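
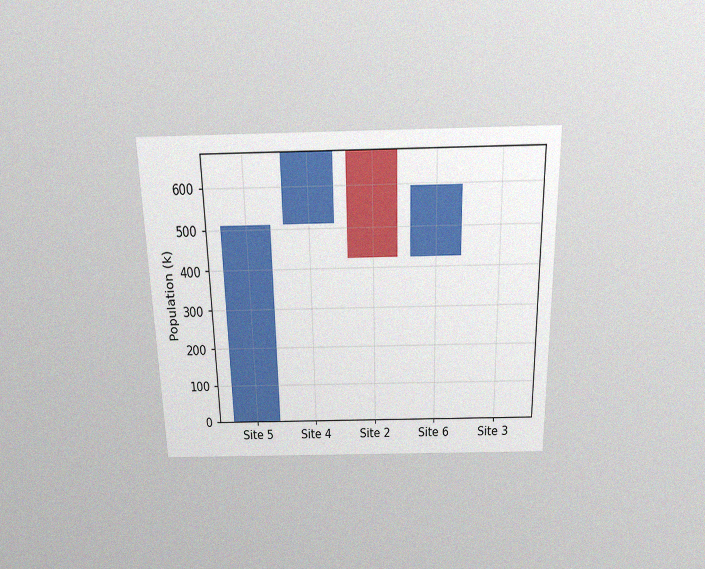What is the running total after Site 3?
595k

The chart is viewed slightly from above, with some photo noise. After Site 3 the running total reaches 595k.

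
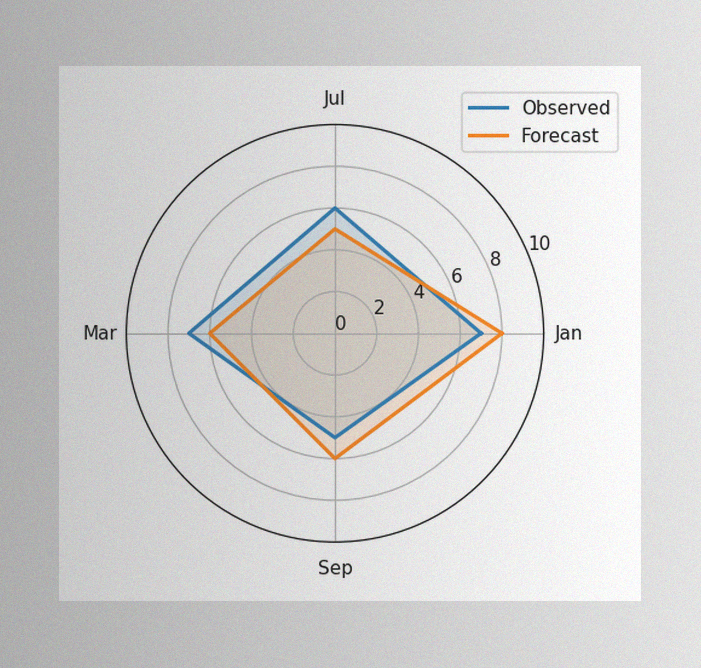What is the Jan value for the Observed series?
The image has some photo noise and uneven lighting. On the Jan axis, Observed reaches 7.

7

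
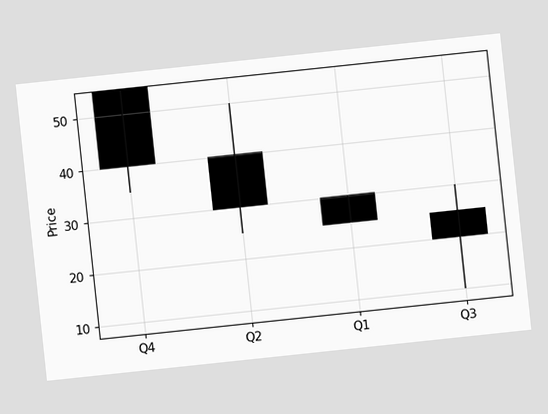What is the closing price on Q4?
The chart is tilted about 6° counter-clockwise. The Q4 candle closes at 40.

40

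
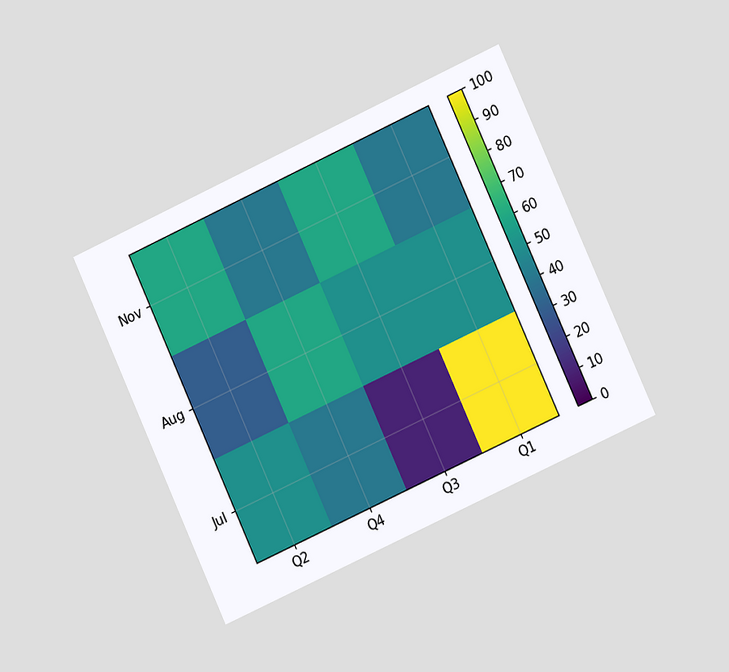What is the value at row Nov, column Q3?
The chart is tilted about 24° counter-clockwise and viewed at a slight angle. Matching cell (Nov, Q3) against the colorbar gives 60.

60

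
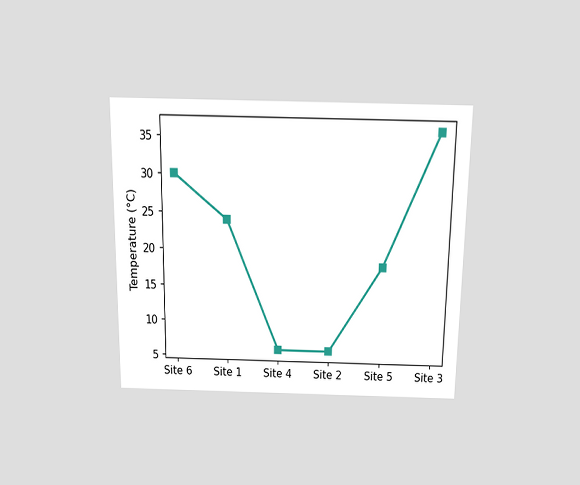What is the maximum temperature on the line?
The chart is viewed slightly from above. The highest point is at Site 3, and reading across to the y-axis gives 36°C.

36°C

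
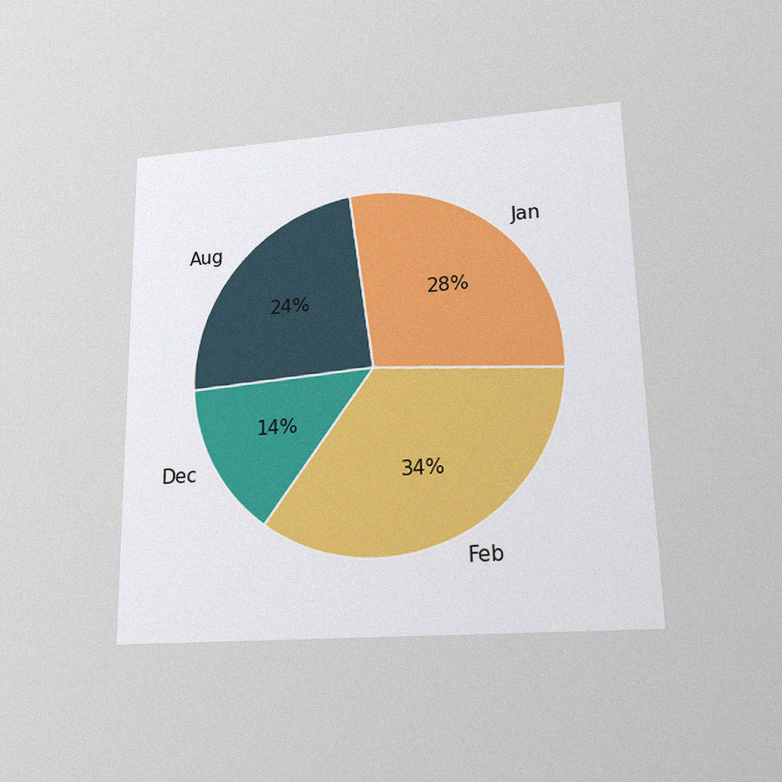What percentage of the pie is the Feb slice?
34%

The chart is viewed slightly from below, with some photo noise. The Feb slice takes up 34% of the pie.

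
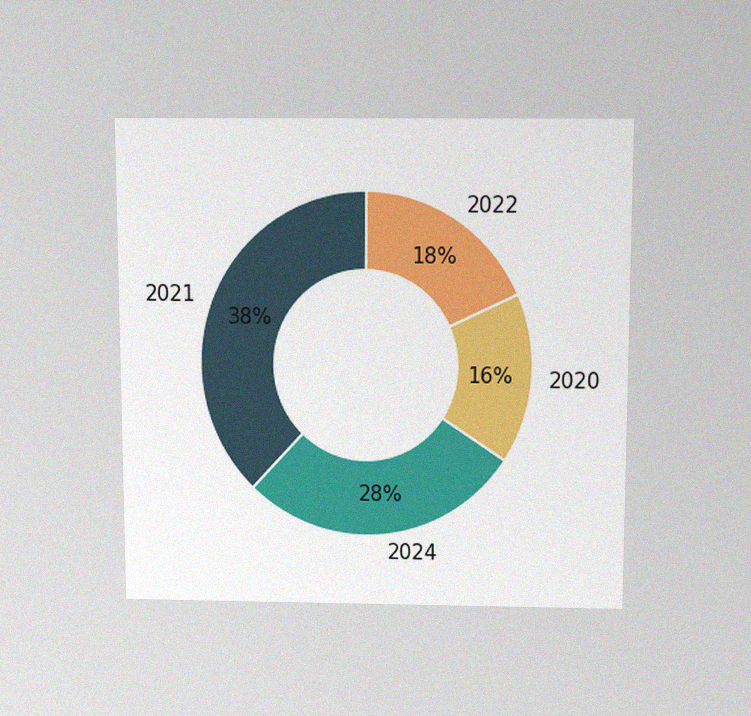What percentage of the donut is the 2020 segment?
16%

The chart is viewed slightly from above, with some photo noise. The 2020 segment takes up 16% of the ring.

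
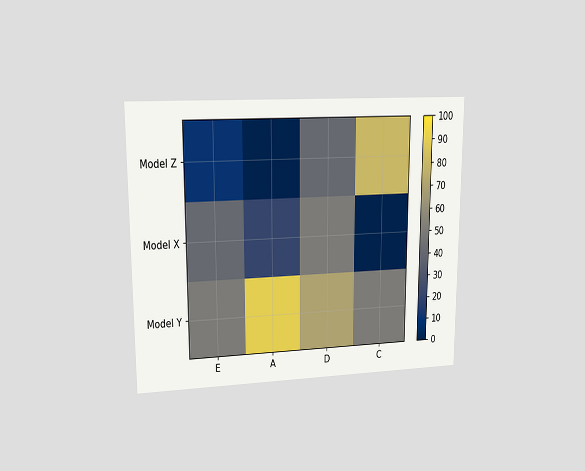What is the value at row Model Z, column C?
80

The chart is viewed at a slight angle. Matching cell (Model Z, C) against the colorbar gives 80.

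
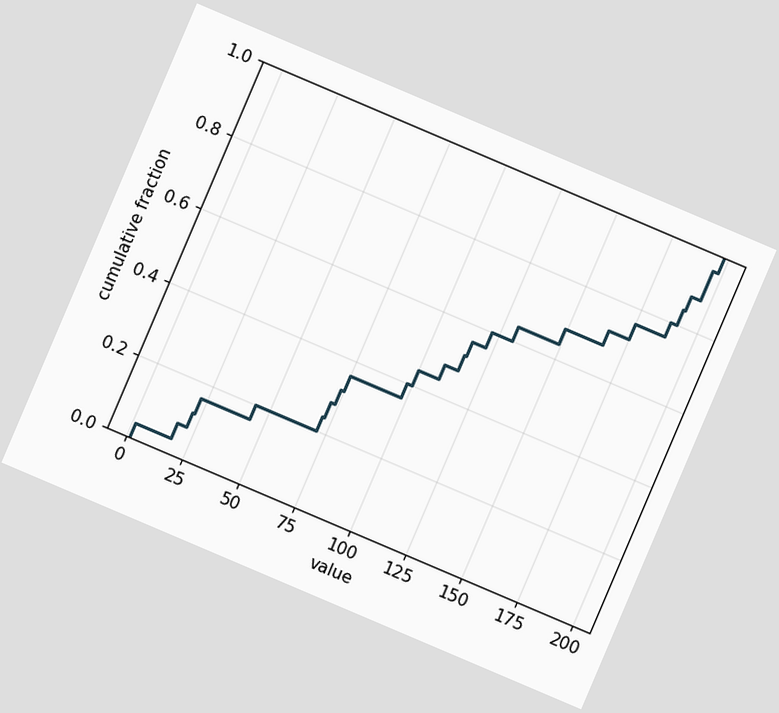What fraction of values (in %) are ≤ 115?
52%

The chart is tilted about 23° clockwise. At x=115 the ECDF step is at 52%.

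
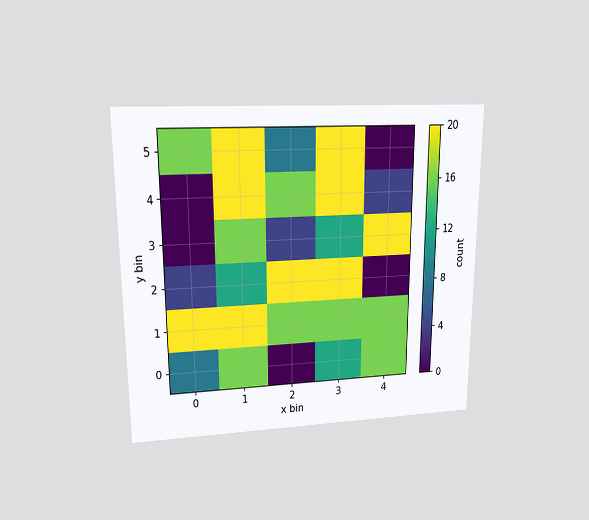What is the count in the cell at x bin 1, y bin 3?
16

The chart is viewed at a slight angle. Matching the cell (1, 3) against the colorbar gives 16.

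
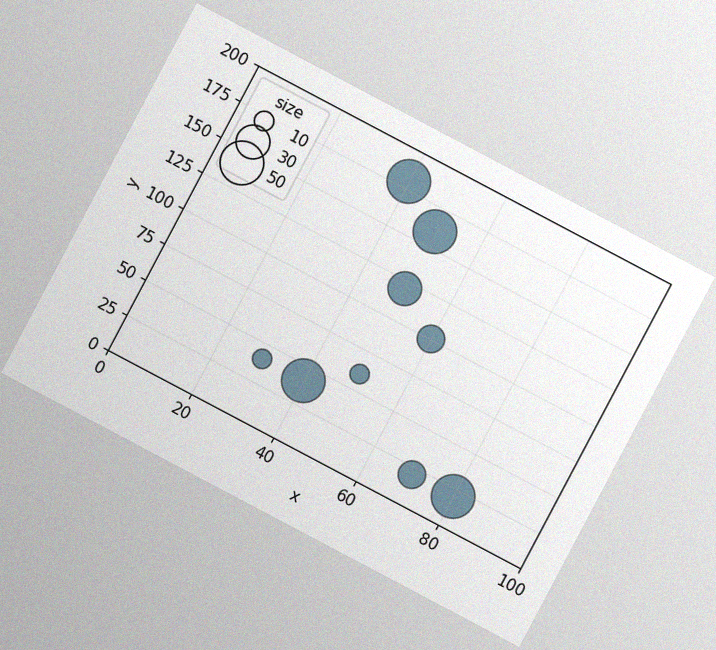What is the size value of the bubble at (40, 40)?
The chart is tilted about 28° clockwise, with some photo noise. Matching the bubble at (40, 40) against the size legend gives 50.

50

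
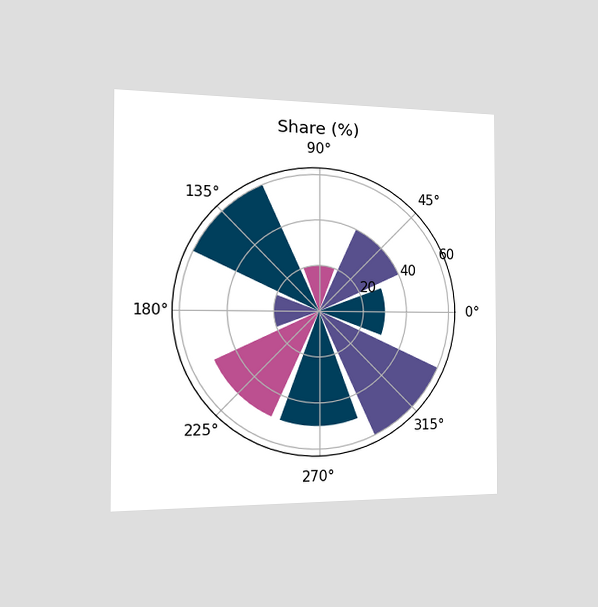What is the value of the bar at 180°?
The chart is viewed slightly from the left. The bar at 180° reaches 20% on the radial axis.

20%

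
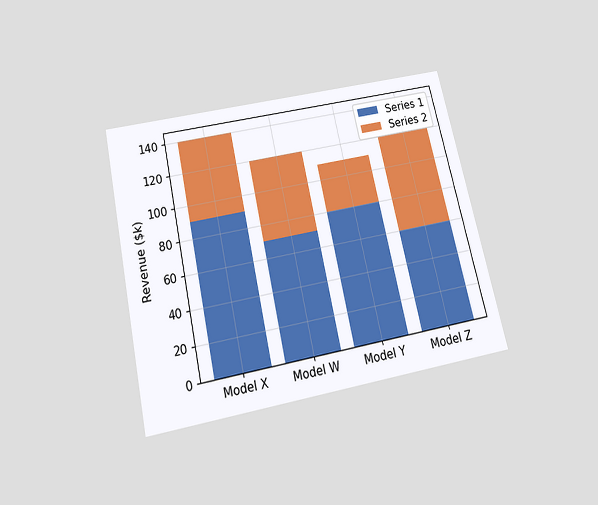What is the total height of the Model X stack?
The chart is tilted about 12° counter-clockwise and viewed slightly from below. The Model X stack's top reaches $140k on the y-axis.

$140k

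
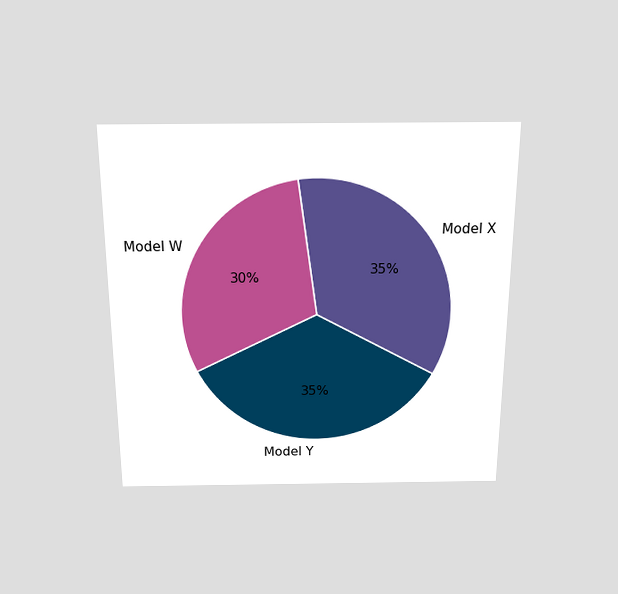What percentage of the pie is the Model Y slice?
35%

The chart is viewed slightly from above. The Model Y slice takes up 35% of the pie.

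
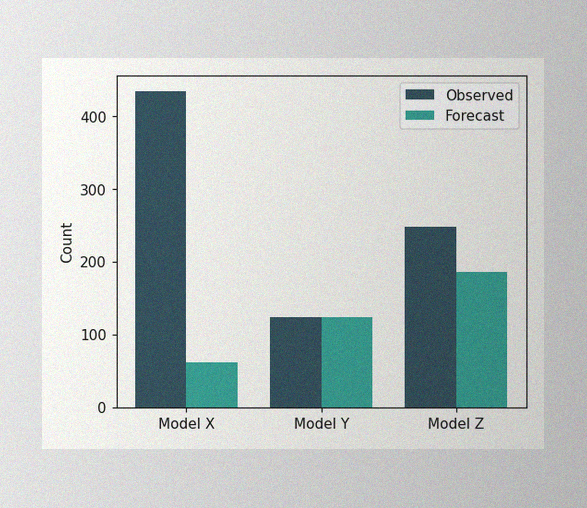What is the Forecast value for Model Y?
The image has some photo noise and uneven lighting. The Forecast bar at Model Y reaches 124 on the y-axis.

124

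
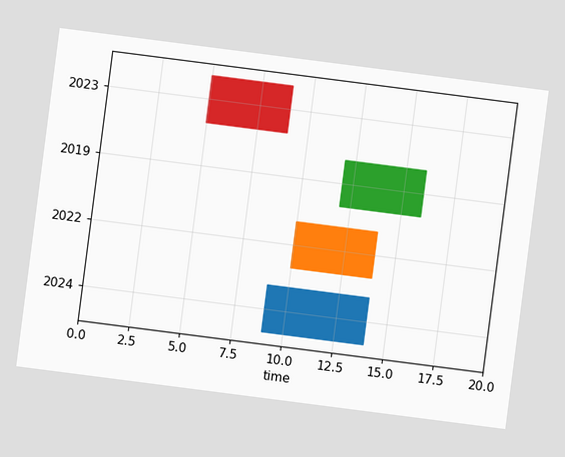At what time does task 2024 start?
9

The chart is tilted about 7° clockwise. The 2024 bar begins at t=9.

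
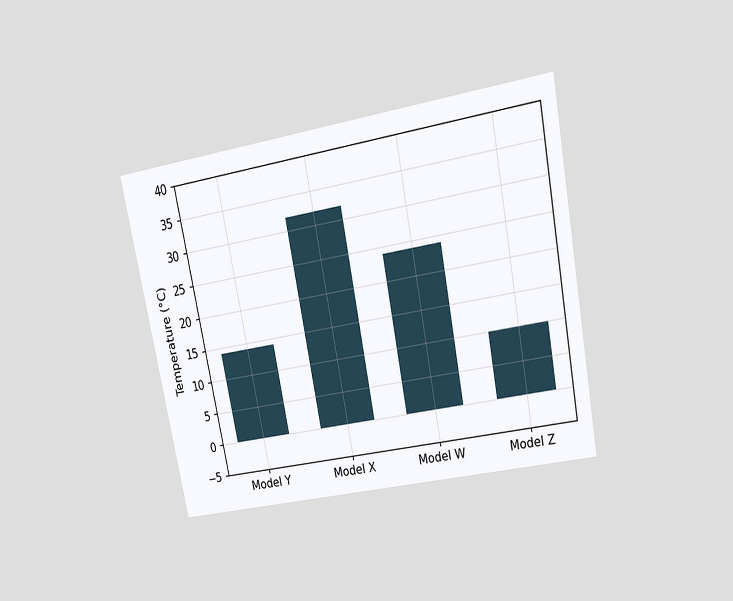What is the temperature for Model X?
The chart is tilted about 11° counter-clockwise and viewed at a slight angle. Reading along the chart's y-axis, the Model X bar reaches 32°C.

32°C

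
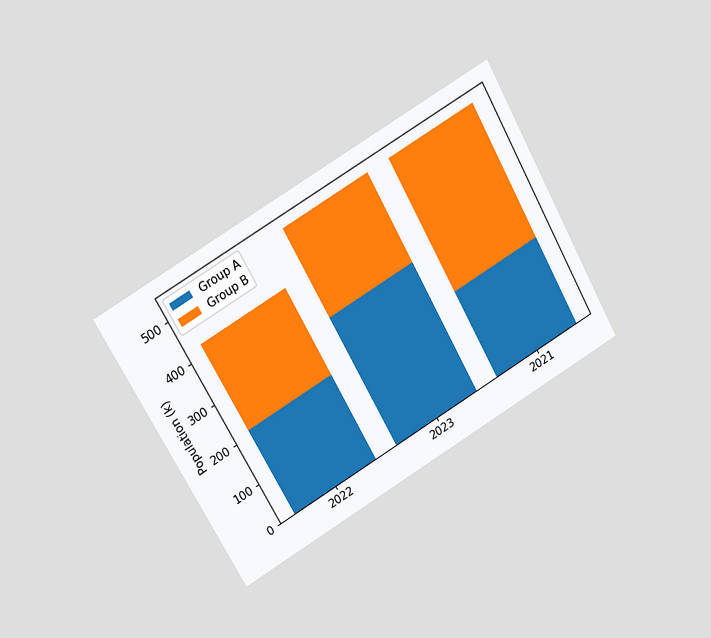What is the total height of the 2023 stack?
The chart is tilted about 29° counter-clockwise and viewed at a slight angle. The 2023 stack's top reaches 530k on the y-axis.

530k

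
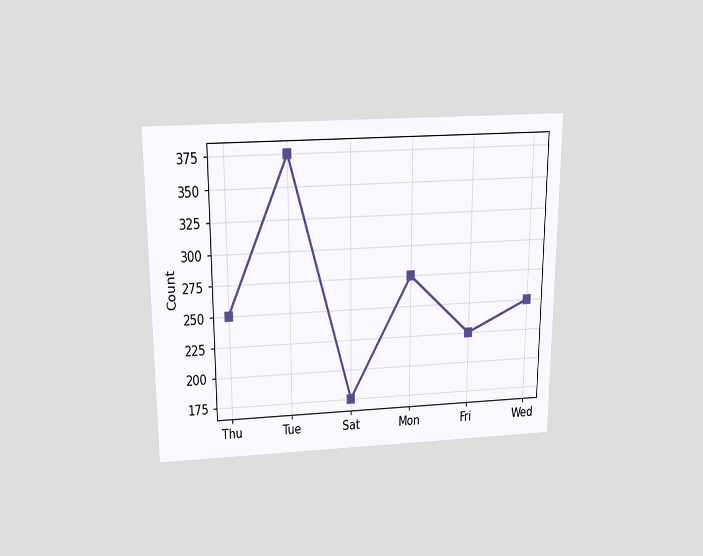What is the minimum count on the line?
175

The chart is viewed slightly from above. The lowest point is at Sat, and reading across to the y-axis gives 175.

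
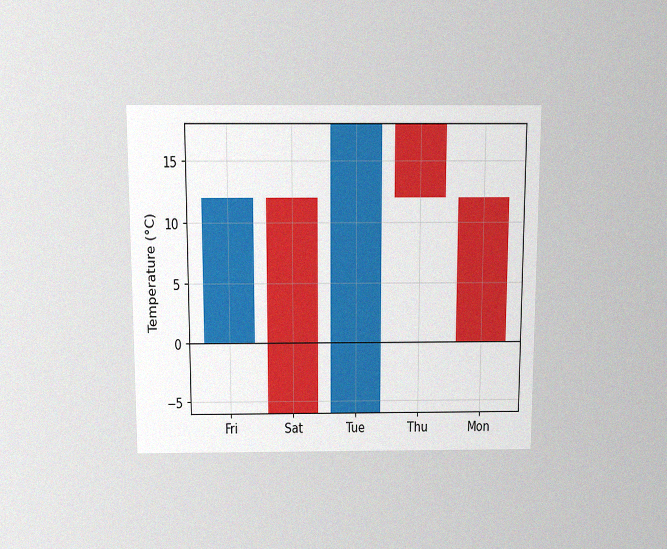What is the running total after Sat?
-6°C

The chart is viewed slightly from above, with some photo noise. After Sat the running total reaches -6°C.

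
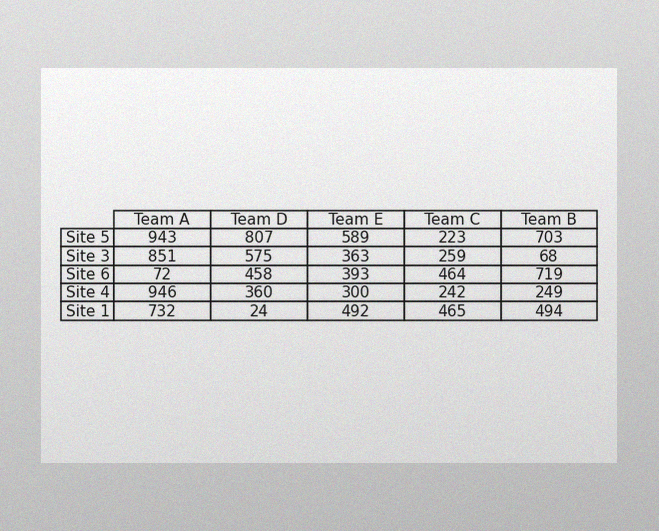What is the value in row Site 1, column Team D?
The image has some photo noise and uneven lighting. The (Site 1, Team D) cell reads 24.

24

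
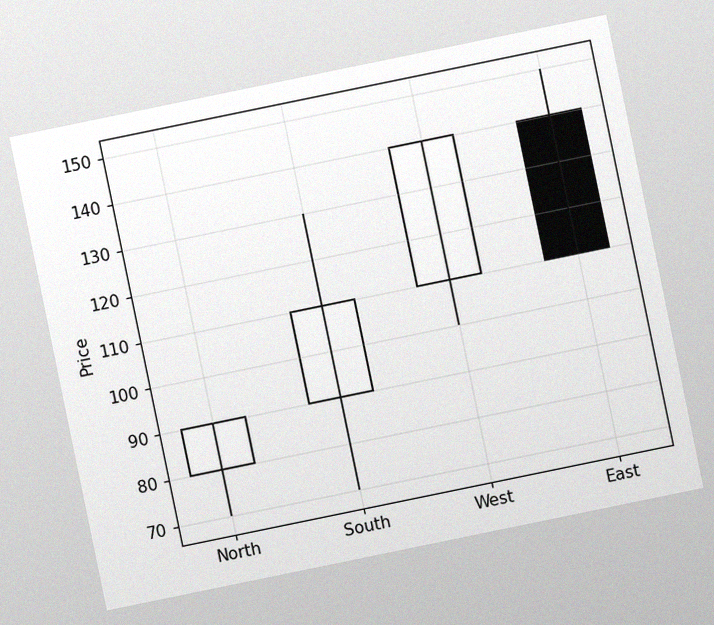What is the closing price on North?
90

The chart is tilted about 12° counter-clockwise, with some photo noise. The North candle closes at 90.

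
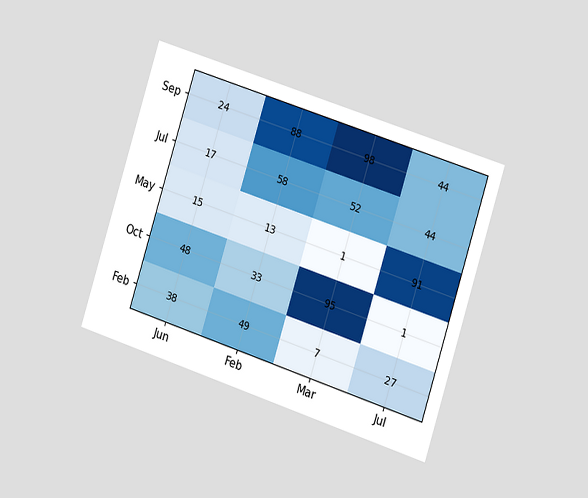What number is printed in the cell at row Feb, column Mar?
7

The chart is tilted about 18° clockwise and viewed slightly from the right. The (Feb, Mar) cell reads 7.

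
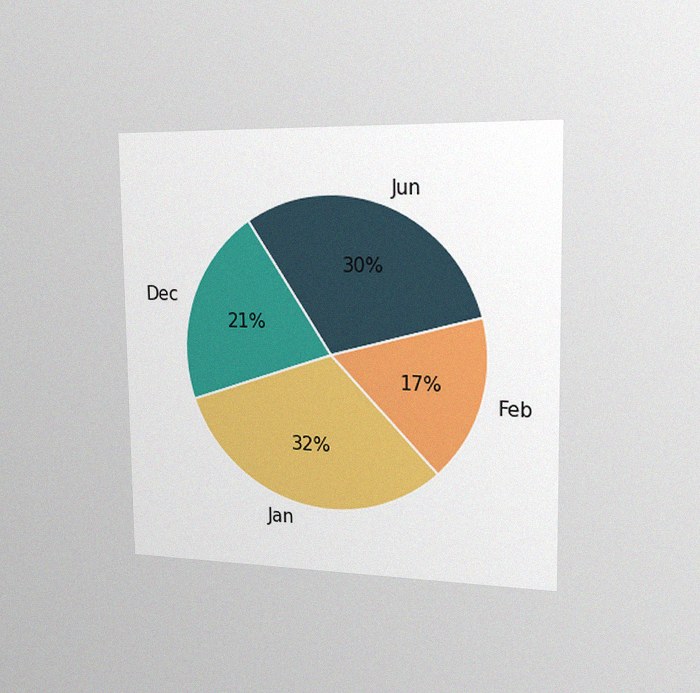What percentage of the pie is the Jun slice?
The chart is viewed slightly from the right, with some photo noise. The Jun slice takes up 30% of the pie.

30%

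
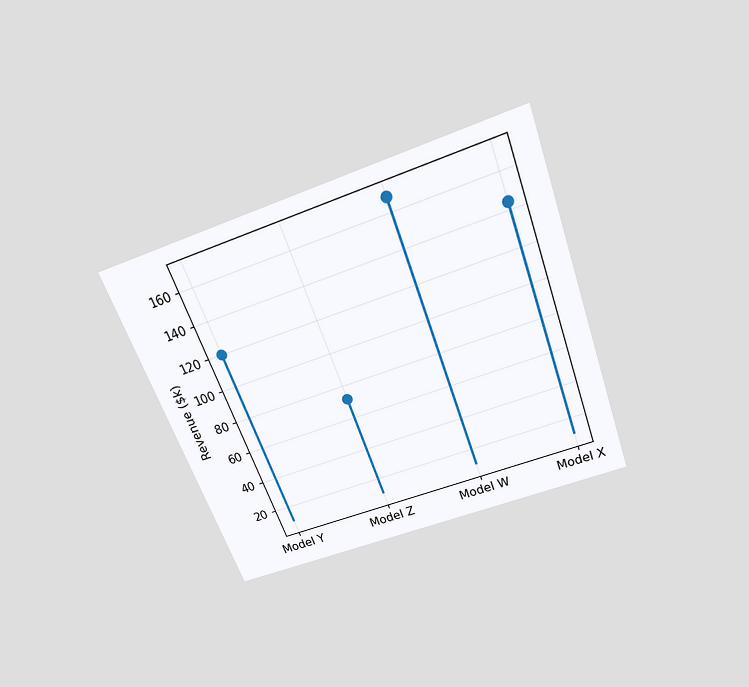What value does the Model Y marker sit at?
The chart is tilted about 20° counter-clockwise and viewed slightly from above. The Model Y marker sits at $120k.

$120k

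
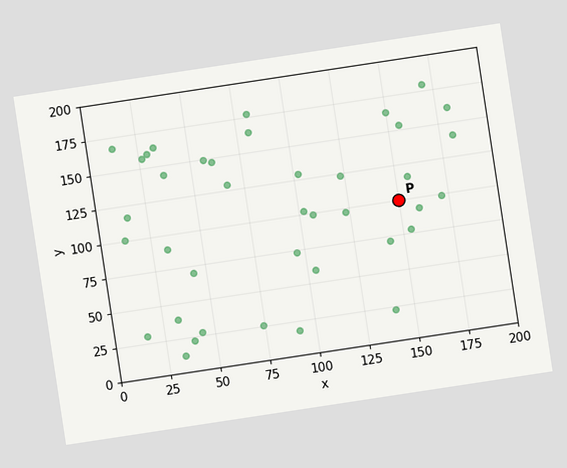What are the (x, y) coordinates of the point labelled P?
The chart is tilted about 9° counter-clockwise. Following the gridlines from P to each axis, P sits at (150, 100).

(150, 100)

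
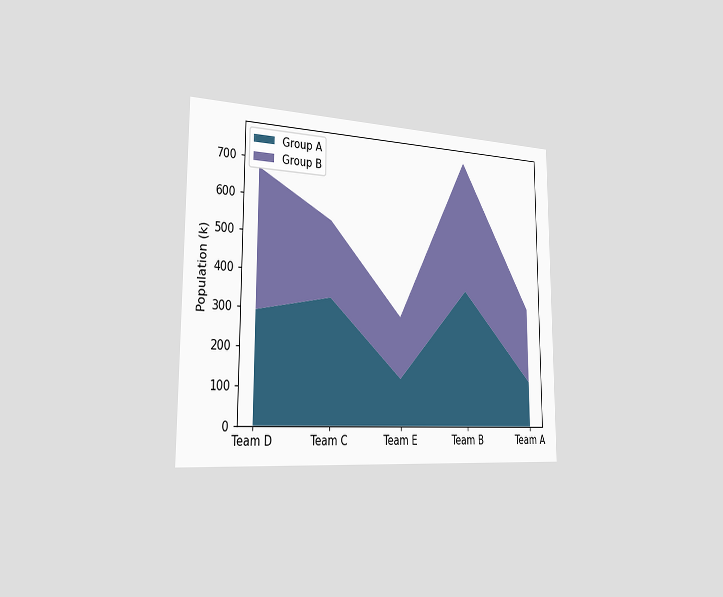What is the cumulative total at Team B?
756k

The chart is viewed slightly from the left. The stacked total at Team B reaches 756k.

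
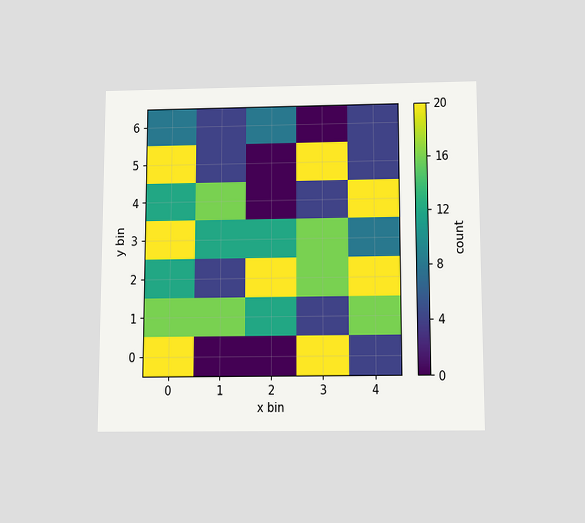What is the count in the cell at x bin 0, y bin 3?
20

The chart is viewed slightly from below. Matching the cell (0, 3) against the colorbar gives 20.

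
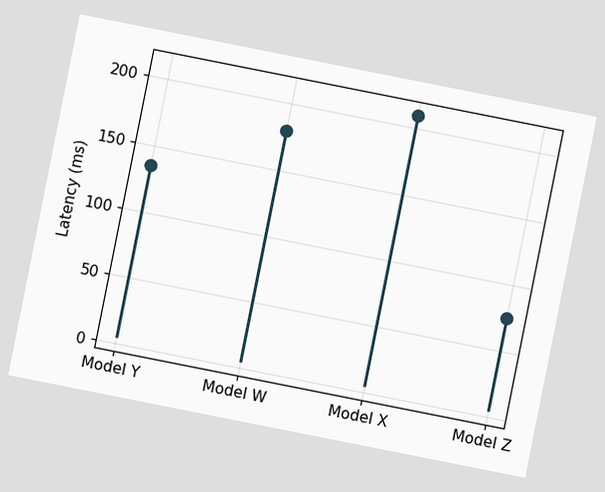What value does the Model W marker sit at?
The chart is tilted about 11° clockwise. The Model W marker sits at 180ms.

180ms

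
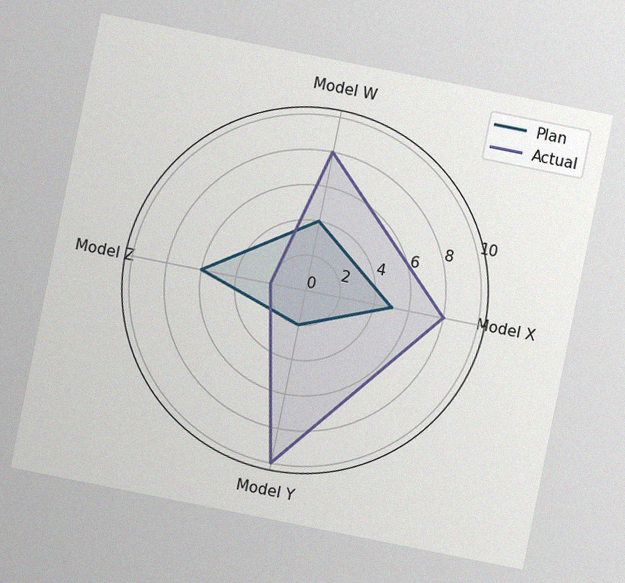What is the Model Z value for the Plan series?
6

The chart is tilted about 11° clockwise, with some photo noise. On the Model Z axis, Plan reaches 6.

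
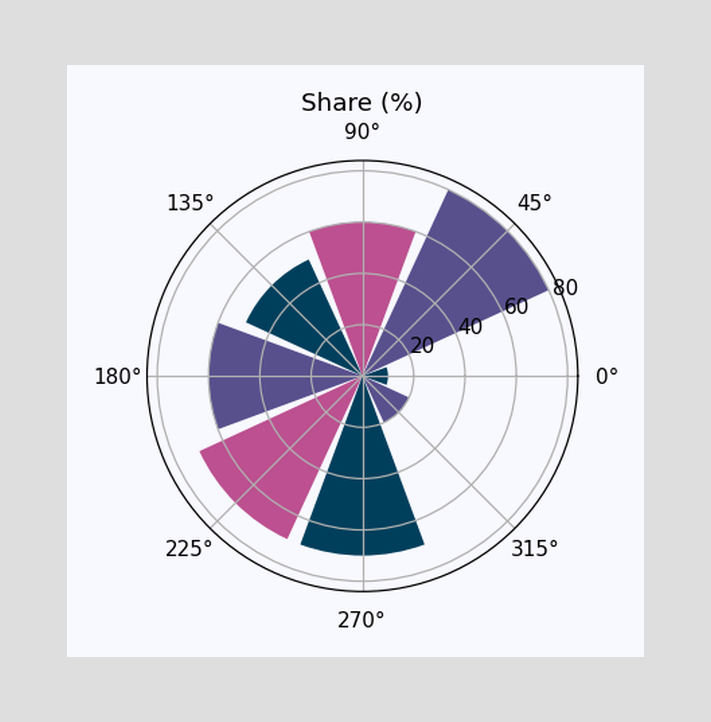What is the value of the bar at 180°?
60%

The bar at 180° reaches 60% on the radial axis.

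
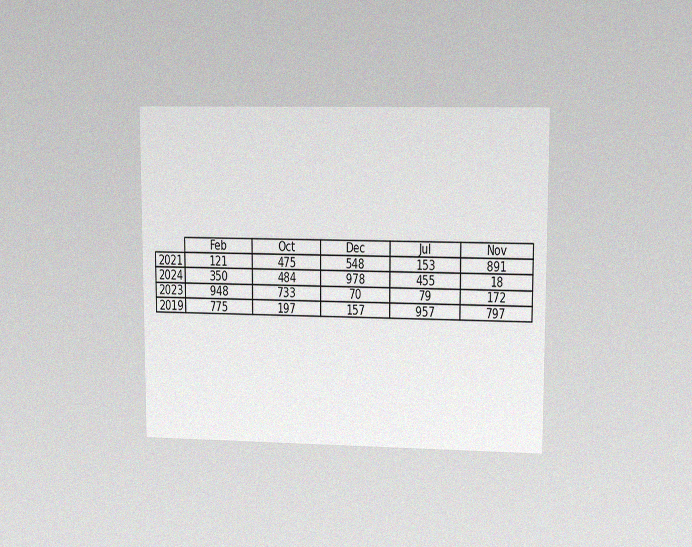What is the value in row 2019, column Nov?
The chart is viewed at a slight angle, with some photo noise. The (2019, Nov) cell reads 797.

797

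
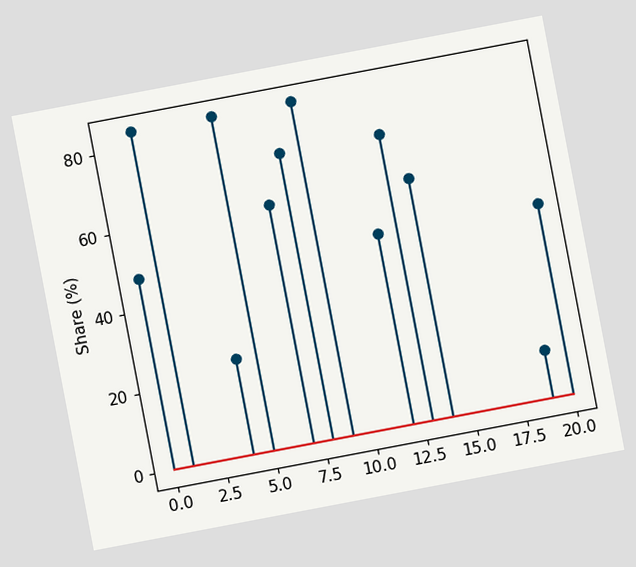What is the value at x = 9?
The chart is tilted about 11° counter-clockwise. The stem at x=9 reaches 84%.

84%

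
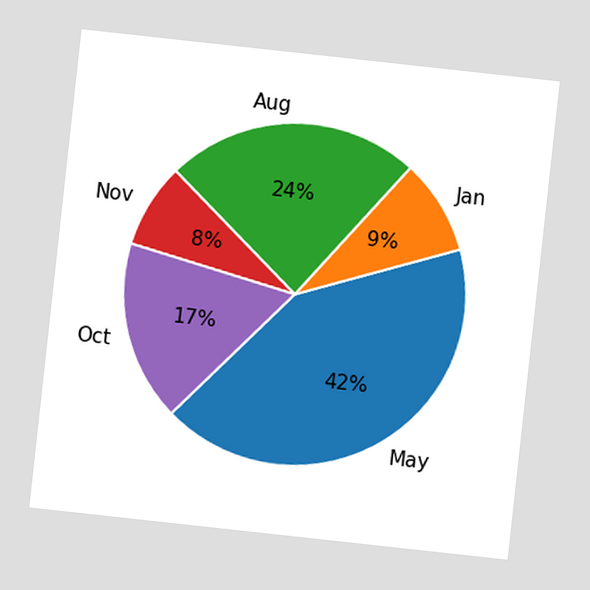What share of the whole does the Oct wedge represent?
17%

The chart is tilted about 6° clockwise. The Oct slice takes up 17% of the pie.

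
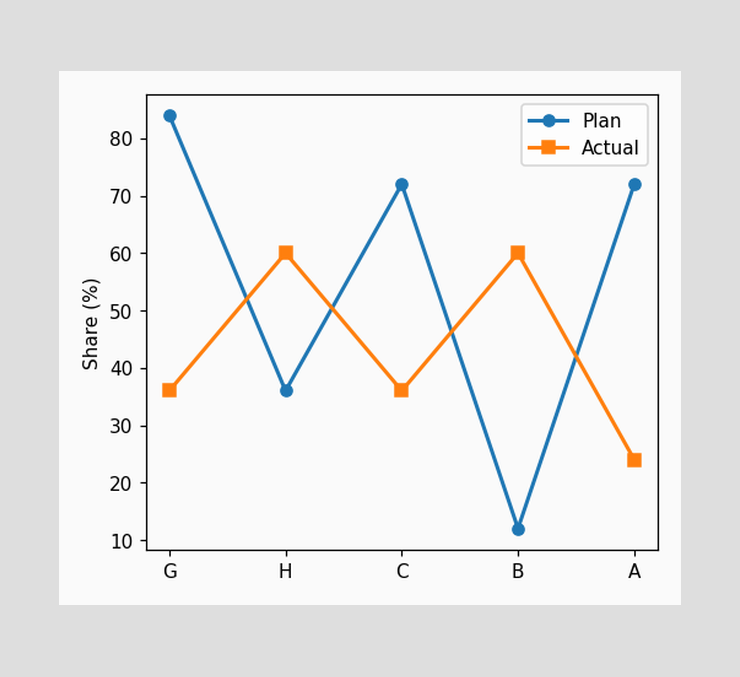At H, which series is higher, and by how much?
Actual, by 24%

At H, Actual sits above the other line by 24%.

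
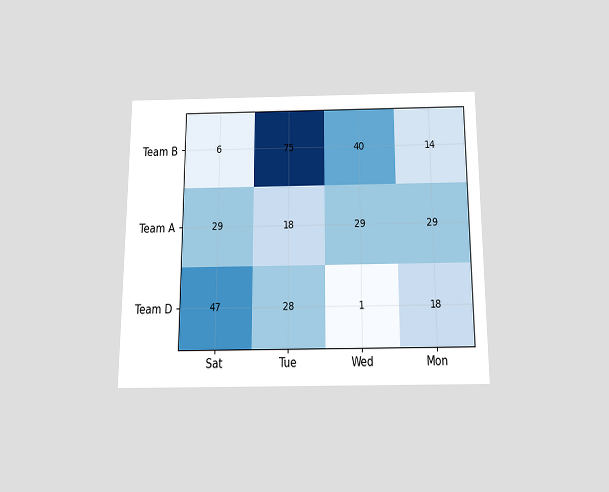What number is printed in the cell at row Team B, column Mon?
The chart is viewed slightly from below. The (Team B, Mon) cell reads 14.

14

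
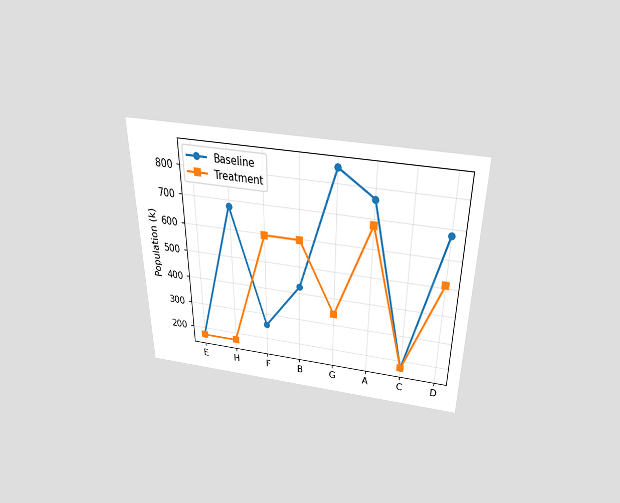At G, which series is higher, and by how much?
Baseline, by 510k

The chart is viewed slightly from above. At G, Baseline sits above the other line by 510k.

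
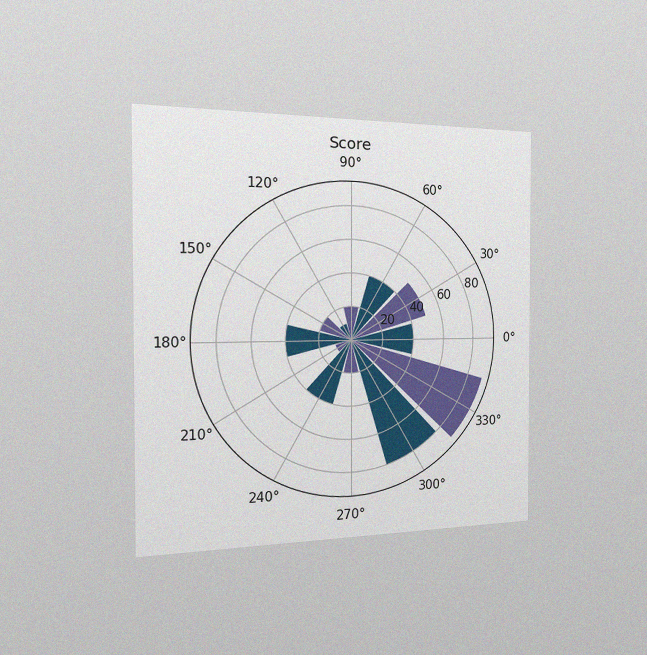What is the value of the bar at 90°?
20

The chart is viewed slightly from the left, with some photo noise. The bar at 90° reaches 20 on the radial axis.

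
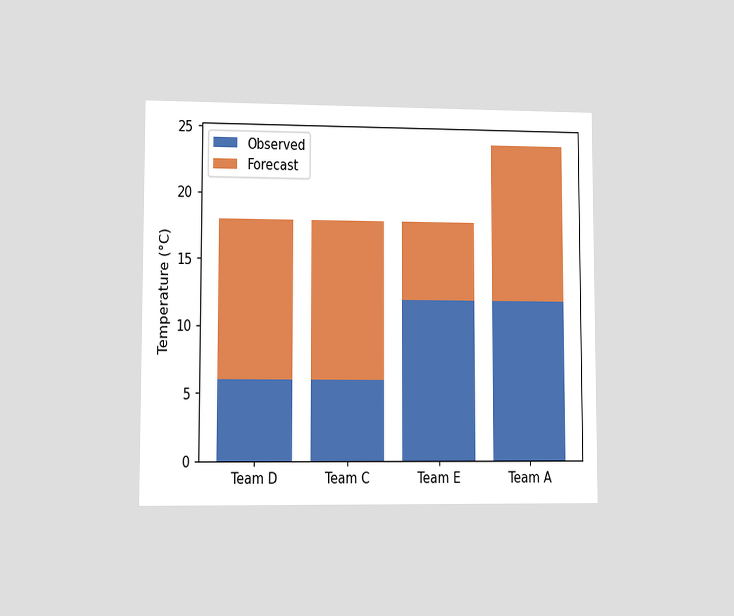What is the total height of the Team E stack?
The chart is viewed at a slight angle. The Team E stack's top reaches 18°C on the y-axis.

18°C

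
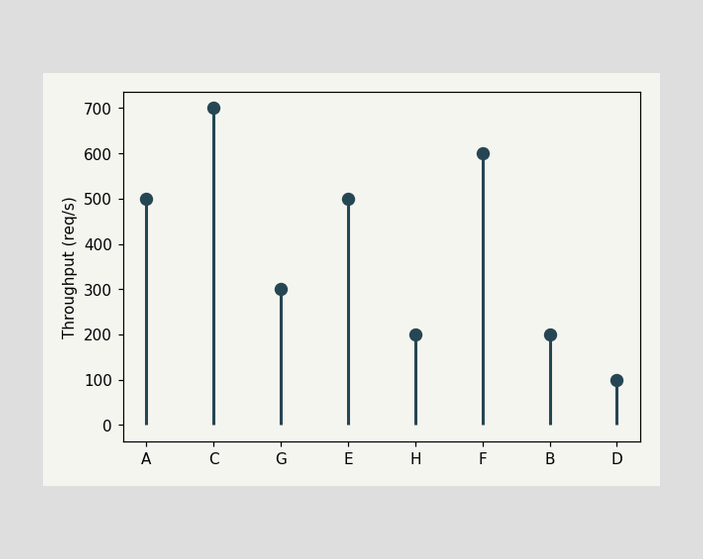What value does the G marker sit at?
300req/s

The G marker sits at 300req/s.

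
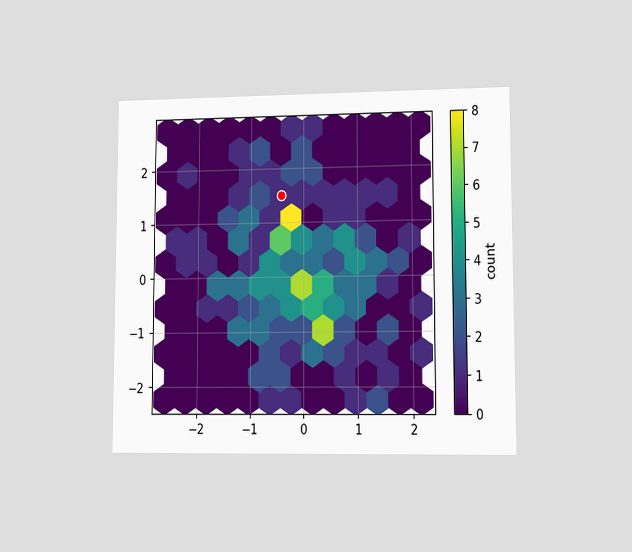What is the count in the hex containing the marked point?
The chart is viewed at a slight angle. The marked hex reads 1 on the colorbar.

1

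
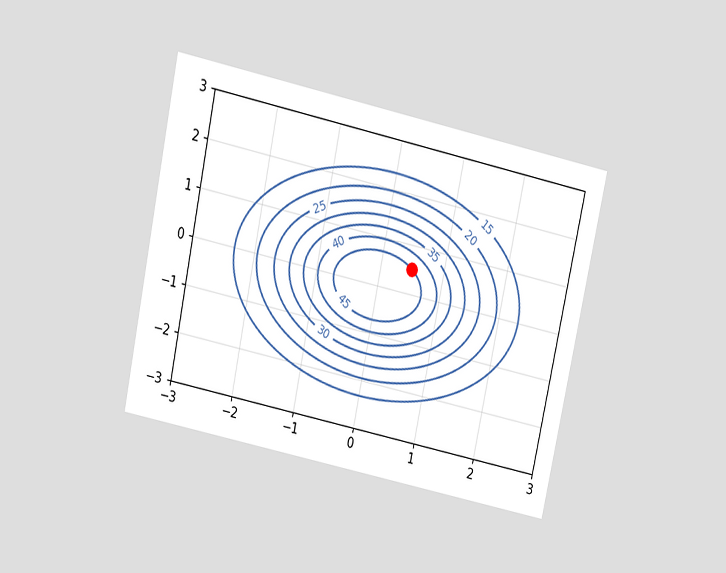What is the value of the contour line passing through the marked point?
The chart is tilted about 12° clockwise and viewed at a slight angle. The marked point sits on the contour labelled 45.

45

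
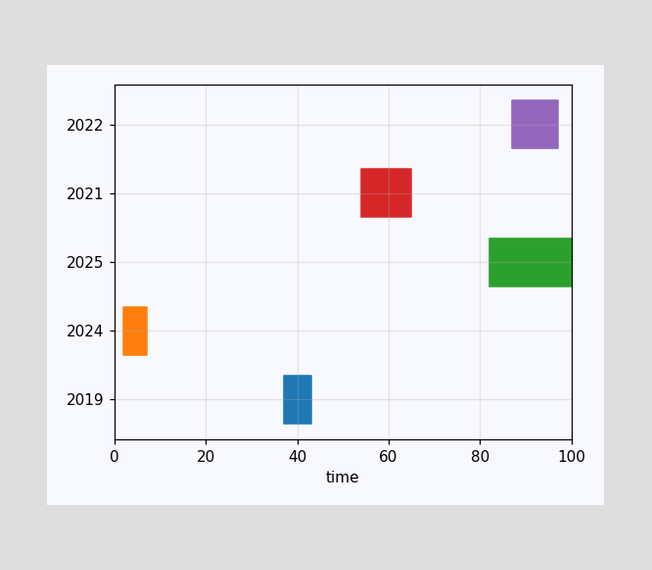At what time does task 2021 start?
The 2021 bar begins at t=54.

54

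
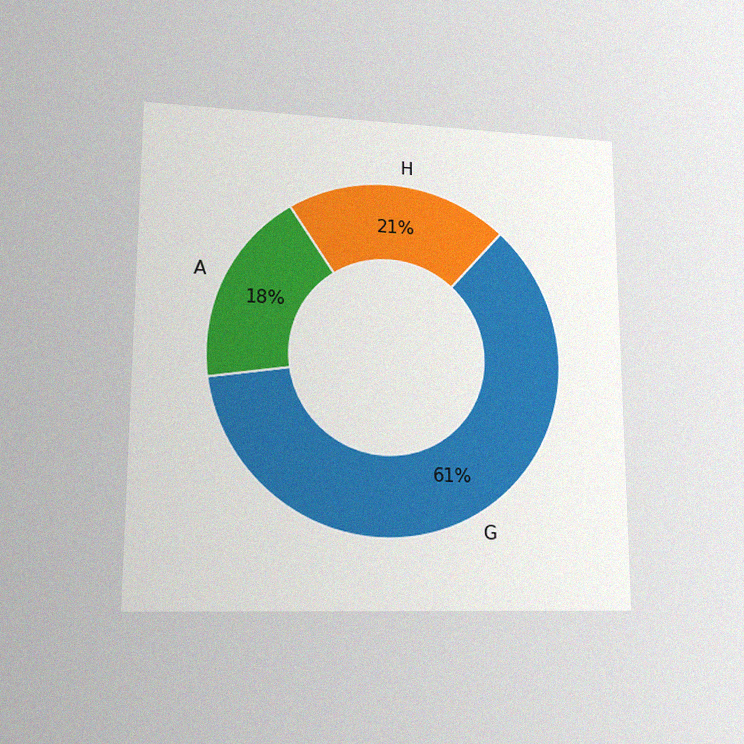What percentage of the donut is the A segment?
The chart is viewed at a slight angle, with some photo noise. The A segment takes up 18% of the ring.

18%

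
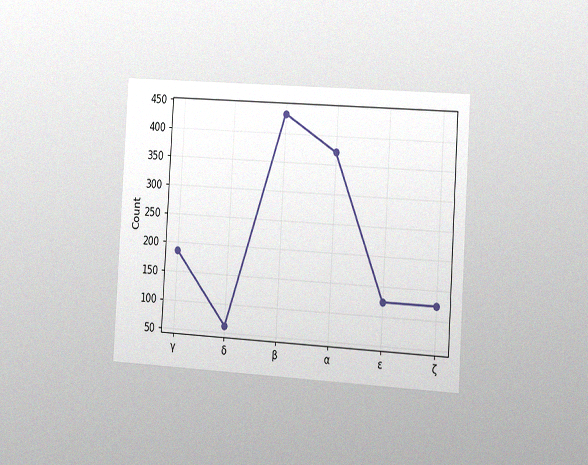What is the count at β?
434

The chart is tilted about 3° clockwise and viewed slightly from the right, with some photo noise. At β, the line is at 434.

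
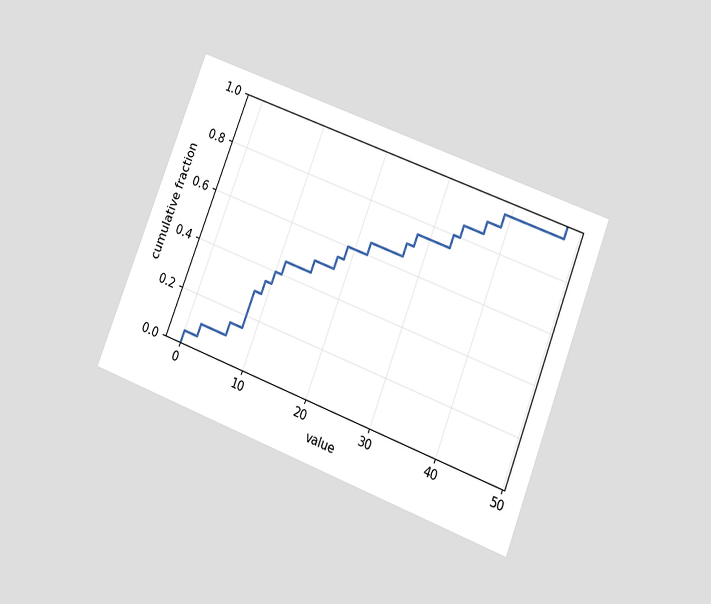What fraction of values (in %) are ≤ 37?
90%

The chart is tilted about 21° clockwise and viewed at a slight angle. At x=37 the ECDF step is at 90%.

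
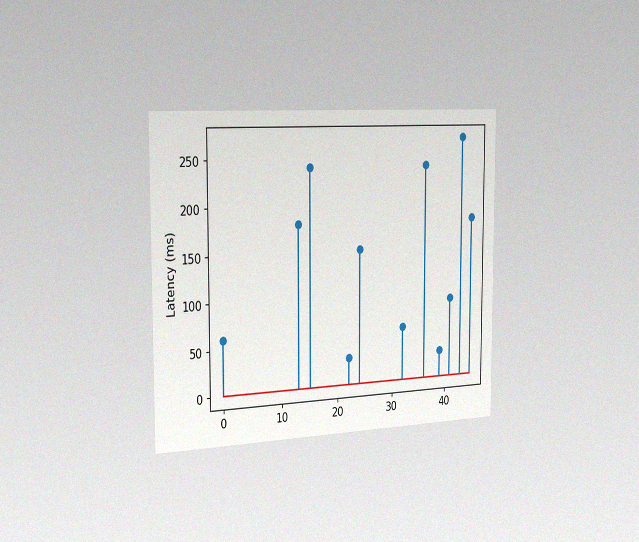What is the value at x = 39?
The chart is viewed slightly from the left, with some photo noise. The stem at x=39 reaches 30ms.

30ms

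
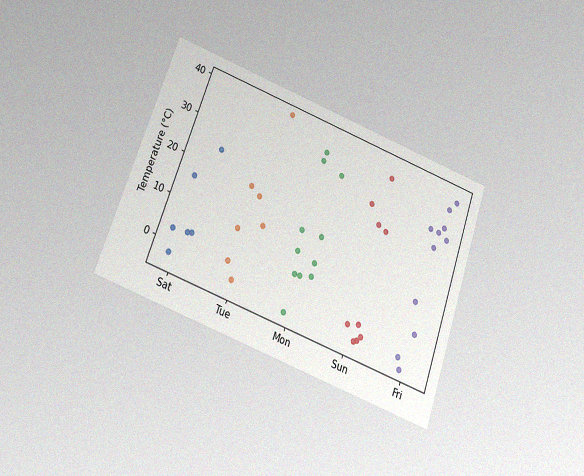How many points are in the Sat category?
6

The chart is tilted about 20° clockwise and viewed slightly from below, with some photo noise. Counting the markers in the Sat column gives 6.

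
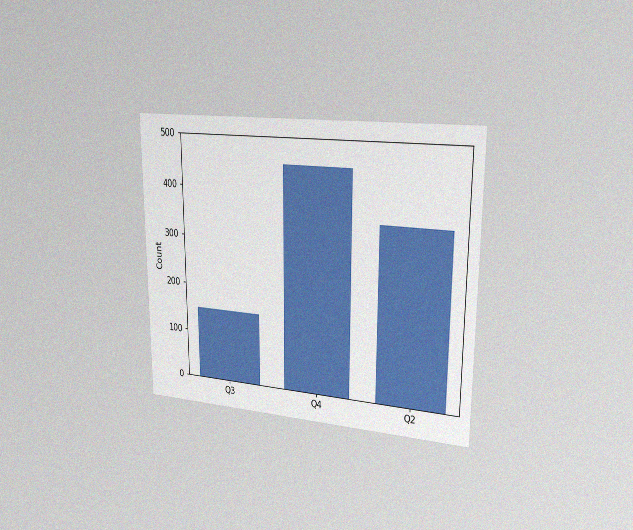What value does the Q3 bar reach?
150

The chart is viewed slightly from the right, with some photo noise. Reading along the chart's y-axis, the Q3 bar reaches 150.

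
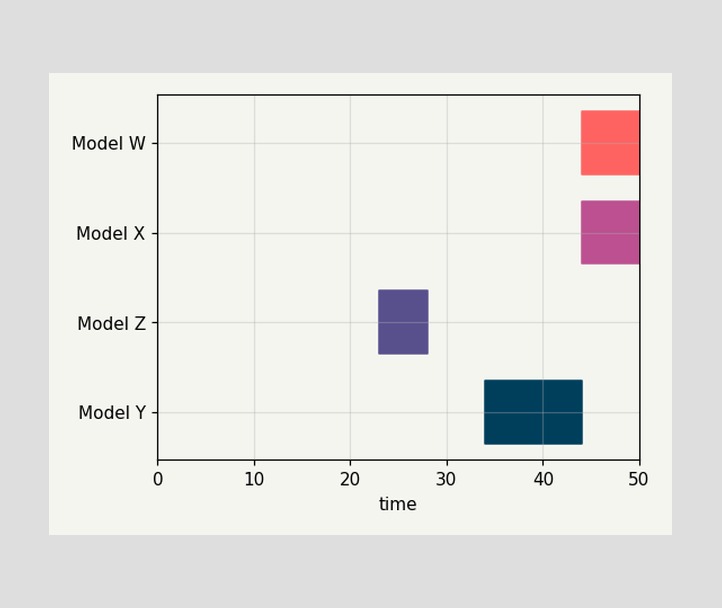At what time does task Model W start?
44

The Model W bar begins at t=44.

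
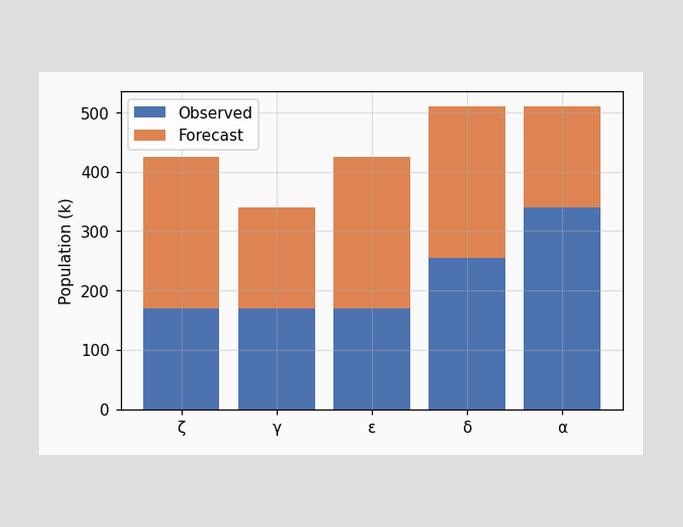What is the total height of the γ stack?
The γ stack's top reaches 340k on the y-axis.

340k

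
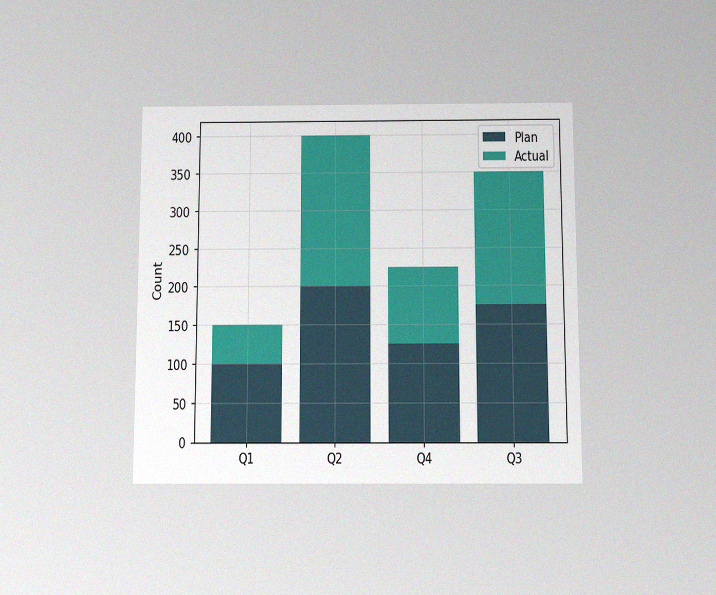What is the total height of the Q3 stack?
The chart is viewed slightly from below, with some photo noise. The Q3 stack's top reaches 350 on the y-axis.

350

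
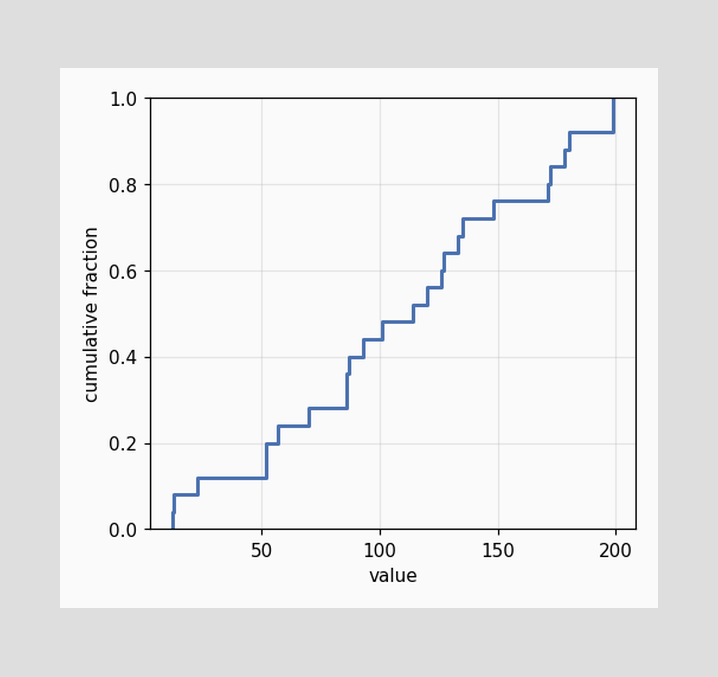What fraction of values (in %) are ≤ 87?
40%

At x=87 the ECDF step is at 40%.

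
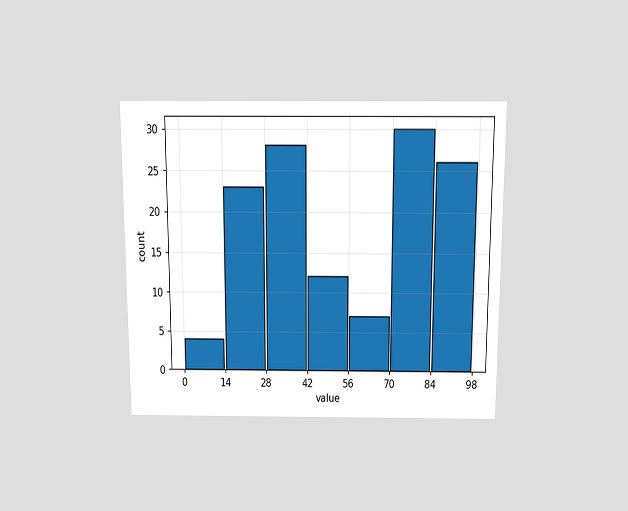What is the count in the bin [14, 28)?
The chart is viewed slightly from above. The [14, 28) bin has height 23.

23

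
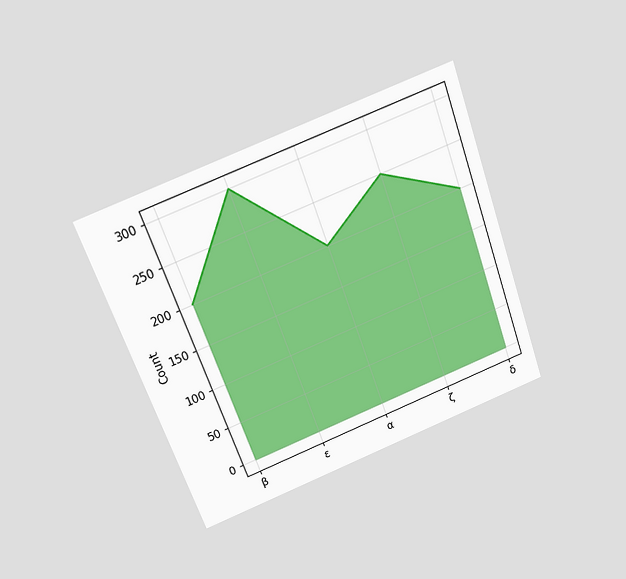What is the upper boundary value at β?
The chart is tilted about 20° counter-clockwise and viewed slightly from above. At β the upper boundary is at 200.

200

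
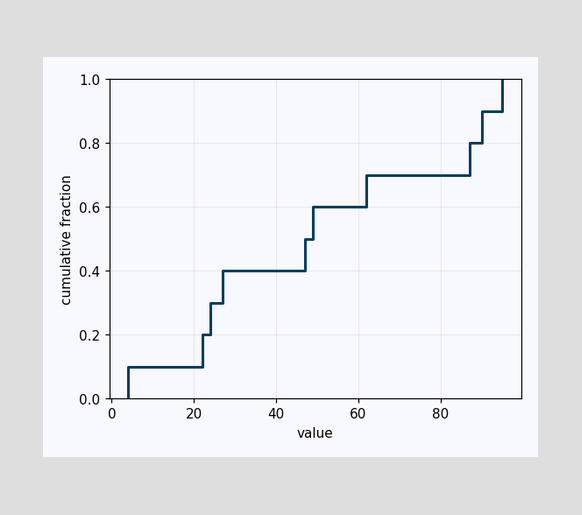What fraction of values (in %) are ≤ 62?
70%

At x=62 the ECDF step is at 70%.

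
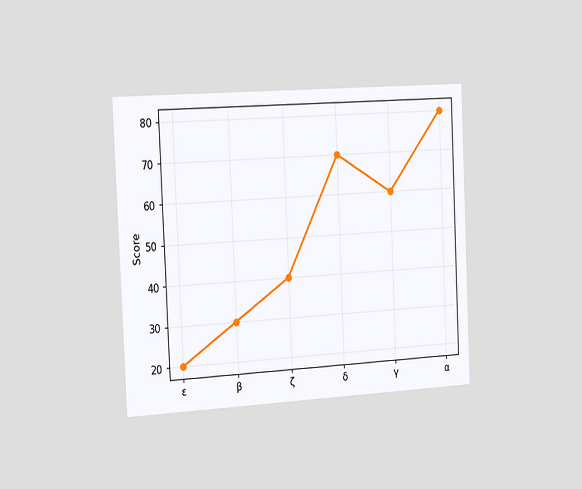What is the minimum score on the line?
The chart is tilted about 3° counter-clockwise and viewed slightly from the left. The lowest point is at ε, and reading across to the y-axis gives 20.

20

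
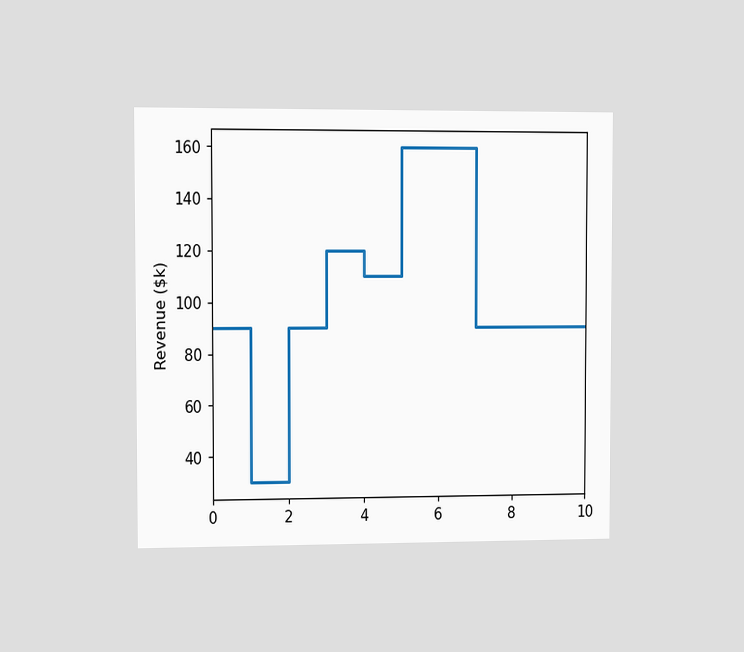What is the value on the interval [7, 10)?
$90k

The chart is viewed slightly from the left. On [7, 10) the step sits at $90k.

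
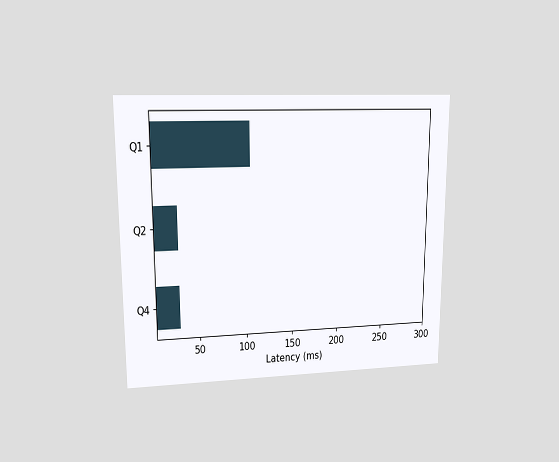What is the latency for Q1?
105ms

The chart is viewed at a slight angle. Reading along the chart's x-axis, the Q1 bar reaches 105ms.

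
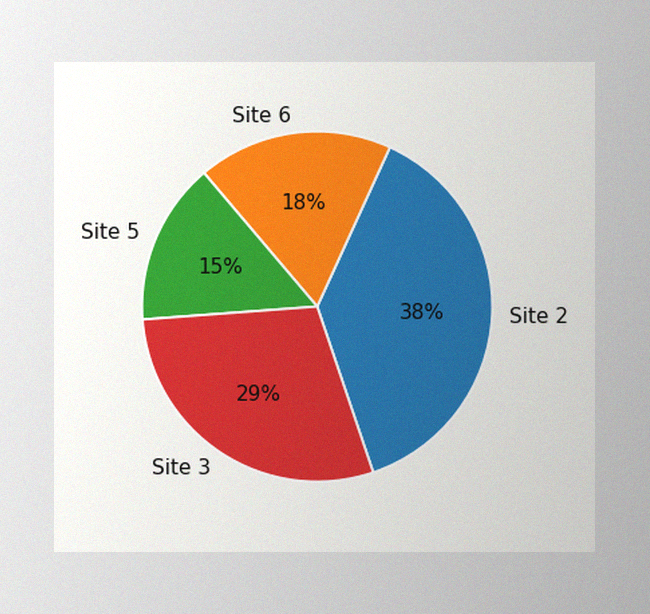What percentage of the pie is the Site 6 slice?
The image has some photo noise and uneven lighting. The Site 6 slice takes up 18% of the pie.

18%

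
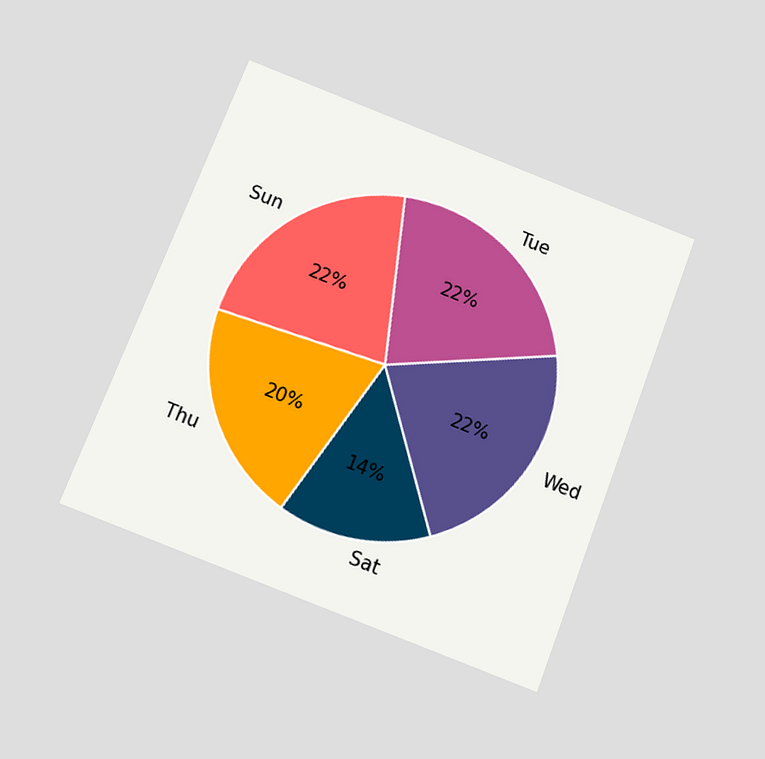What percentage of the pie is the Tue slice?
22%

The chart is tilted about 21° clockwise and viewed slightly from below. The Tue slice takes up 22% of the pie.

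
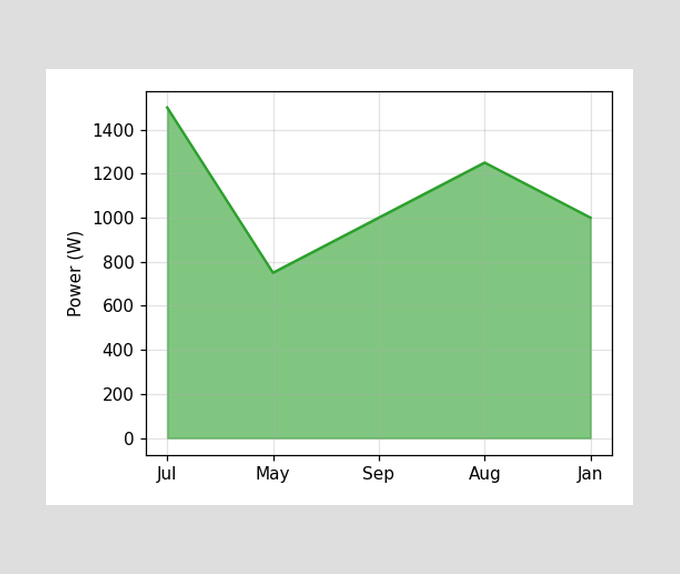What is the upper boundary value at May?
750W

At May the upper boundary is at 750W.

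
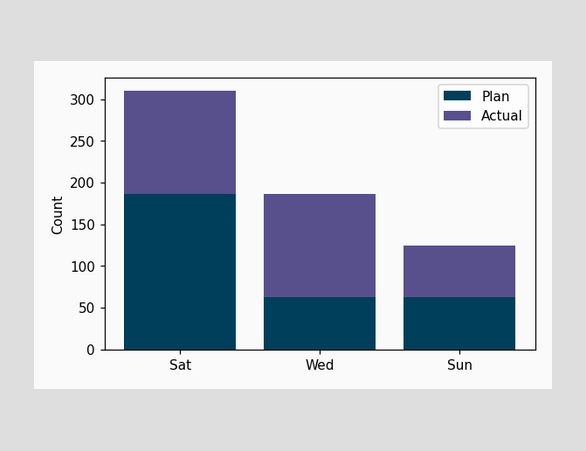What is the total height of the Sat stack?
310

The Sat stack's top reaches 310 on the y-axis.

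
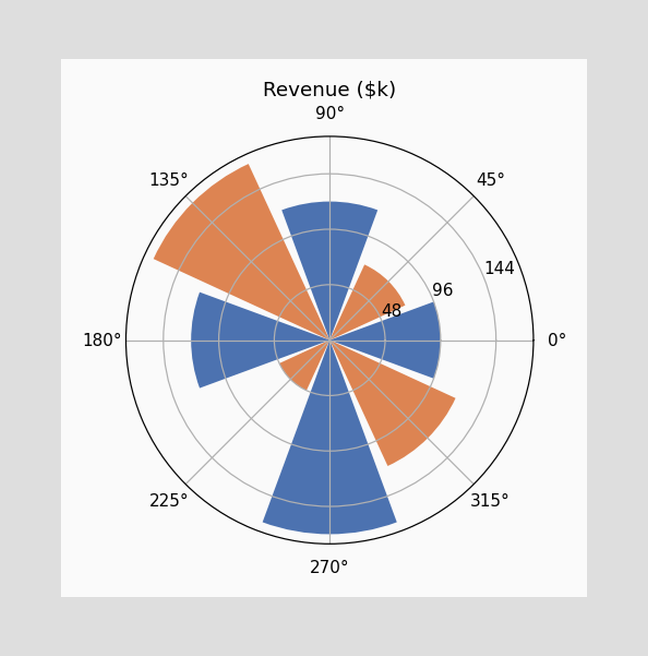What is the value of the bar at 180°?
$120k

The bar at 180° reaches $120k on the radial axis.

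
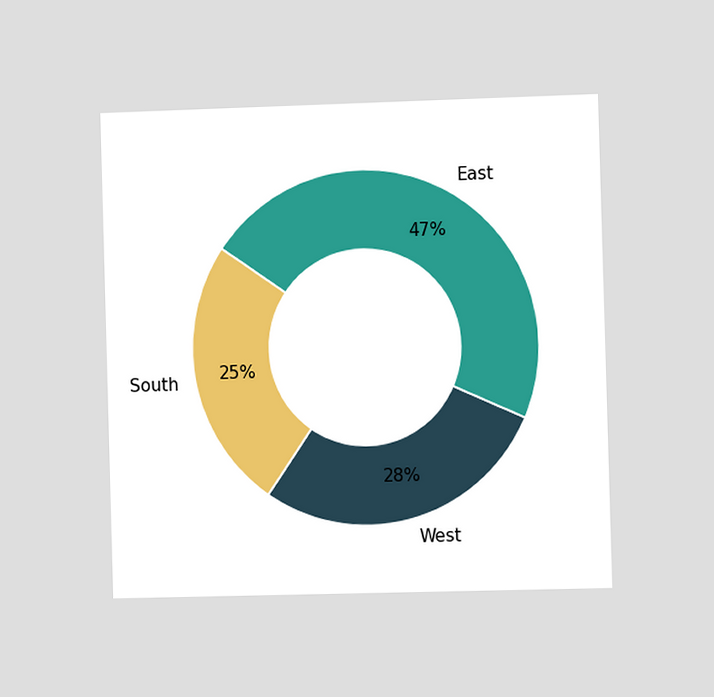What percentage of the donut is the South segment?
25%

The chart is viewed slightly from the right. The South segment takes up 25% of the ring.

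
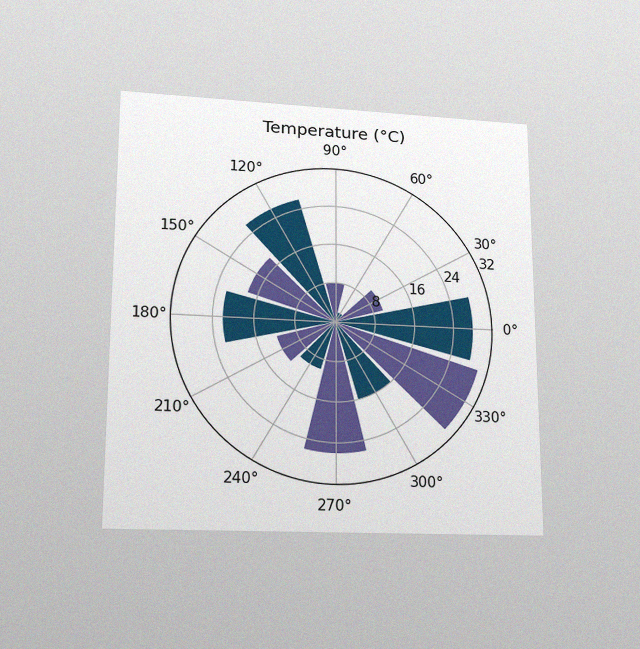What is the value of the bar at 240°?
The chart is viewed slightly from below, with some photo noise. The bar at 240° reaches 10°C on the radial axis.

10°C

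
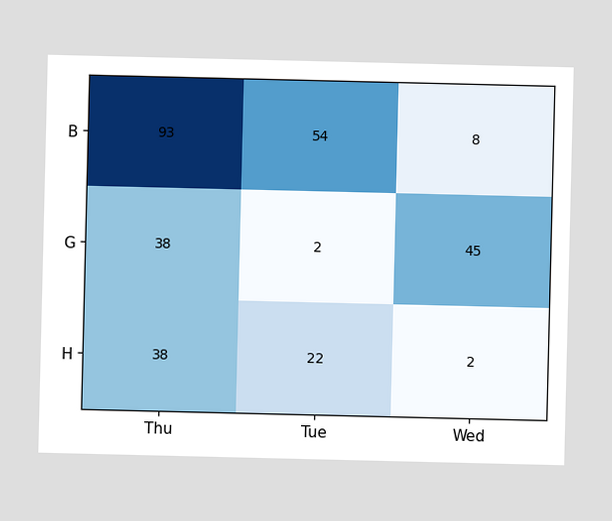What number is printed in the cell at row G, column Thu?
38

The (G, Thu) cell reads 38.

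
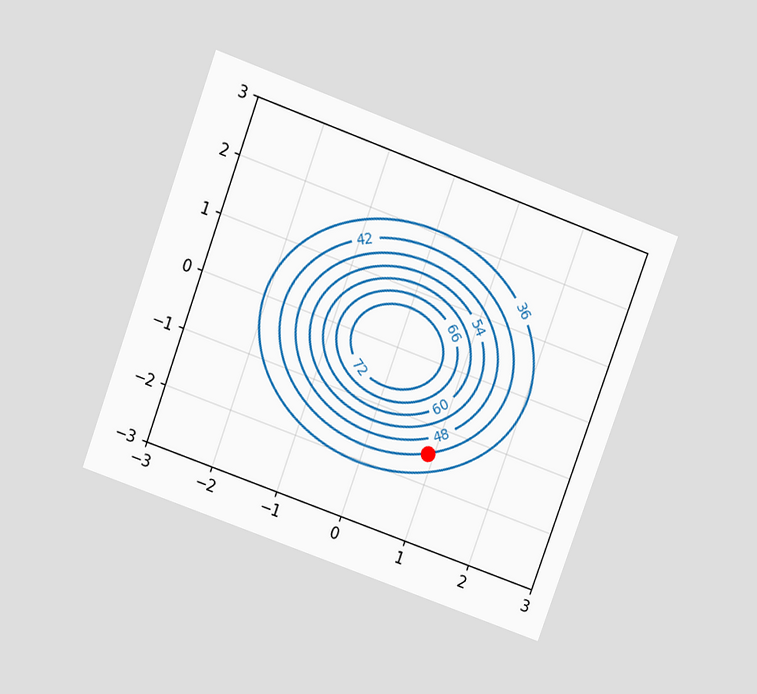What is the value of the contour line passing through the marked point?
The chart is tilted about 20° clockwise and viewed at a slight angle. The marked point sits on the contour labelled 42.

42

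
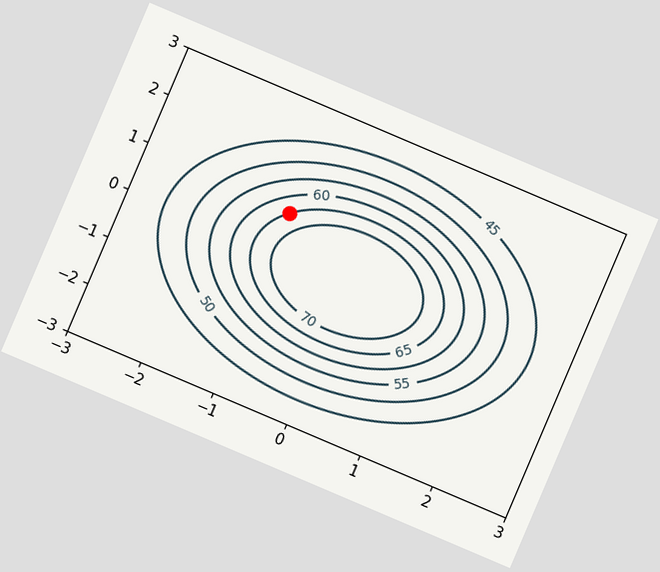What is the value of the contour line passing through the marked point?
The chart is tilted about 23° clockwise. The marked point sits on the contour labelled 65.

65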